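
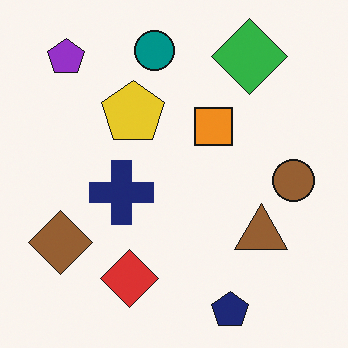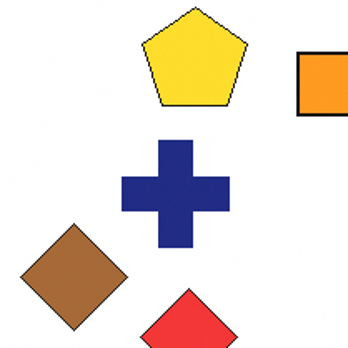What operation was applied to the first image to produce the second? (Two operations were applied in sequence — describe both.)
The transformation is: slightly brightened, then cropped to a noticeably smaller region and rescaled.

Every pixel — background and shapes alike — is uniformly brightened. The visible shapes are larger and the field of view is narrower; shapes near the original edges may be partly or wholly outside the frame — a crop-and-rescale.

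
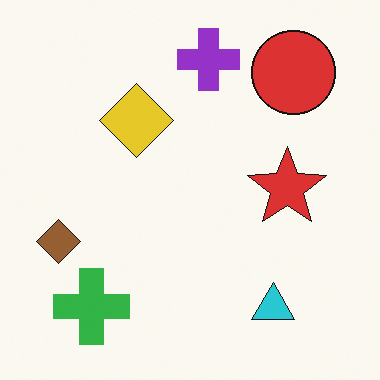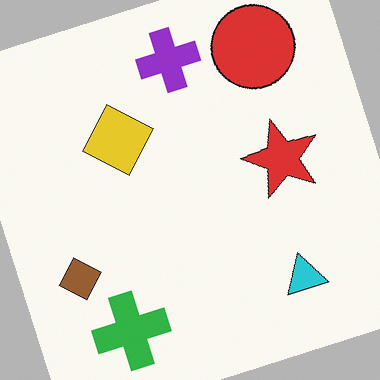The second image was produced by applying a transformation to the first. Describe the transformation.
It was rotated counter-clockwise by a clearly visible amount.

Every shape is tilted by the same angle and the image corners show triangular fill wedges — a whole-image rotation by a non-right angle.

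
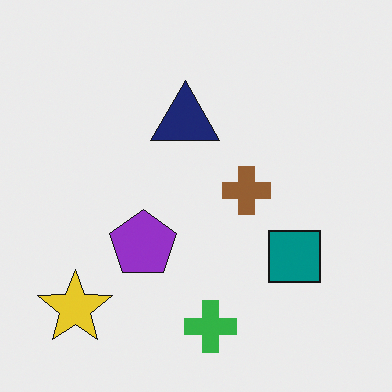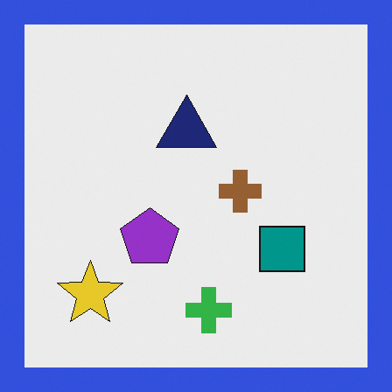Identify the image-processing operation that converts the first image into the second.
It was framed with a blue border.

A solid blue frame runs around the edge of the second image, with the content slightly shrunk inside it.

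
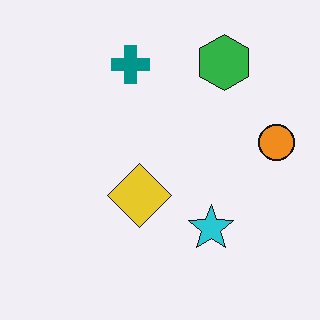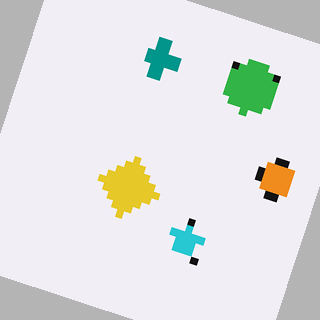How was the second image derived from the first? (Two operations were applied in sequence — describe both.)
Pixelated into visible square blocks, then rotated clockwise by a moderate amount.

Shapes are reduced to large square blocks; fine edges and outlines are lost — a downscale-then-upscale (mosaic) effect. Every shape is tilted by the same angle and the image corners show triangular fill wedges — a whole-image rotation by a non-right angle.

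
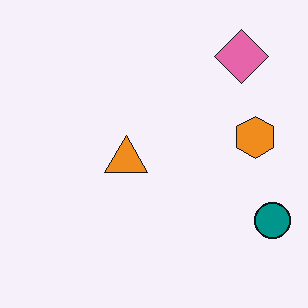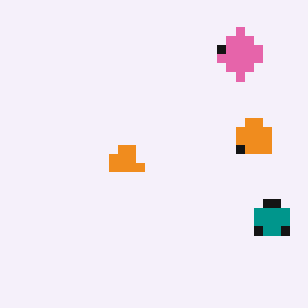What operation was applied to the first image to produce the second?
The image was coarsely pixelated.

Shapes are reduced to large square blocks; fine edges and outlines are lost — a downscale-then-upscale (mosaic) effect.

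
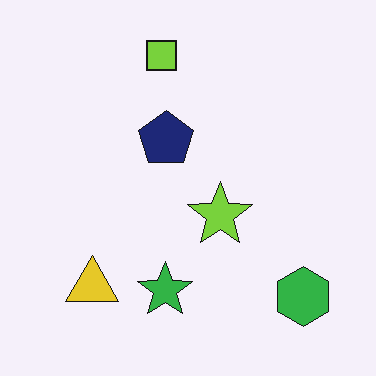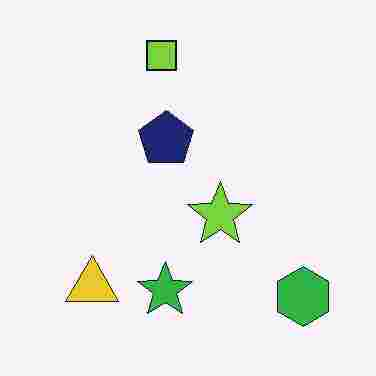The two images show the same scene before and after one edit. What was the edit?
The image was degraded with heavy JPEG compression.

Blocky 8×8 compression artifacts appear around shape edges and the flat background shows ringing — characteristic JPEG degradation.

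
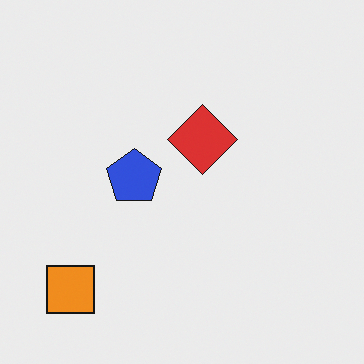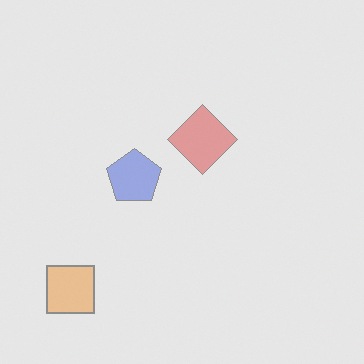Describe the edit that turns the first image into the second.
This is the original image given much lower contrast.

Tones are pushed toward mid-grey across the whole image — a global contrast change.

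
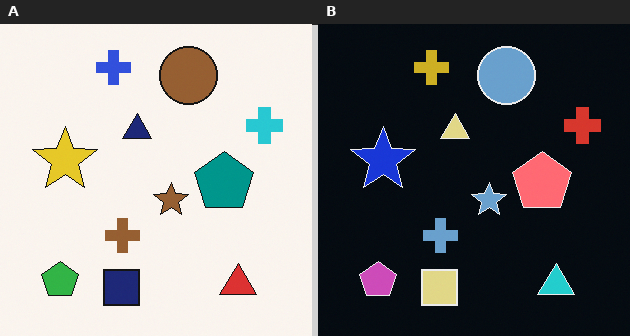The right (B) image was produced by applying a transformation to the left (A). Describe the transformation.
The image was color-inverted (negative).

The light background has become dark and every shape's color is its complement — a photographic negative.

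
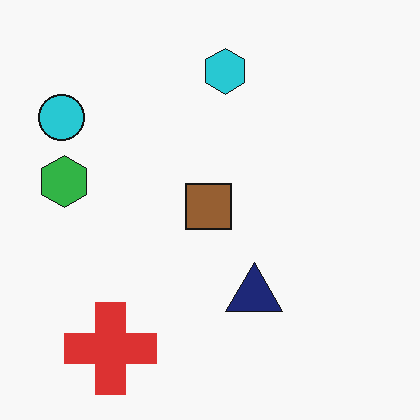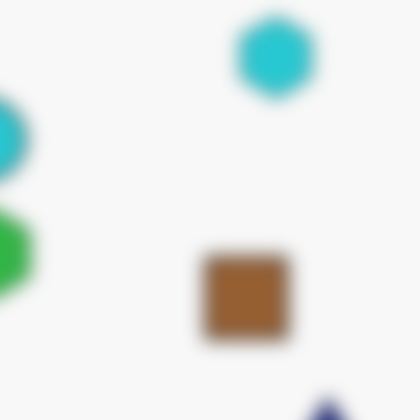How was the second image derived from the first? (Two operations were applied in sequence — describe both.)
The image was strongly gaussian-blurred, then cropped to a noticeably smaller region and rescaled.

Shape edges and outlines are uniformly softened across the whole image. The visible shapes are larger and the field of view is narrower; shapes near the original edges may be partly or wholly outside the frame — a crop-and-rescale.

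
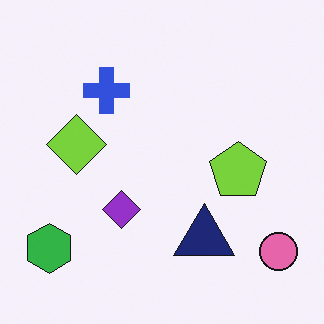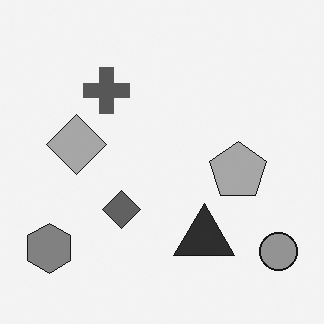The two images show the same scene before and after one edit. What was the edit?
This is the original image converted to grayscale.

All color is removed — every shape is now a shade of grey.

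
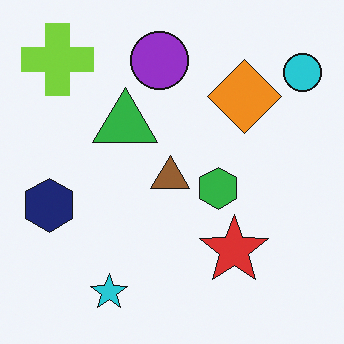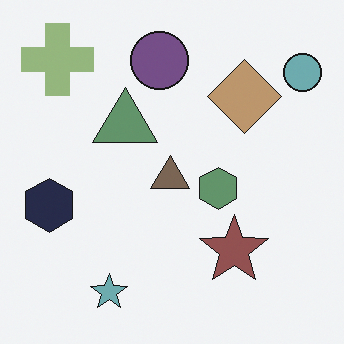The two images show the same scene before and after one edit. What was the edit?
The transformation is: heavily desaturated.

All colors are more muted and greyish — a global saturation change.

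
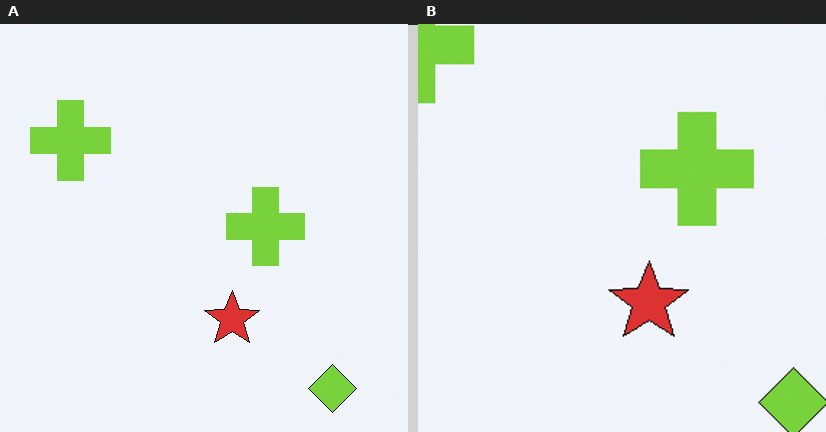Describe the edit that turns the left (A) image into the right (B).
The right (B) image is the left (A) cropped slightly and scaled back up.

The visible shapes are larger and the field of view is narrower; shapes near the original edges may be partly or wholly outside the frame — a crop-and-rescale.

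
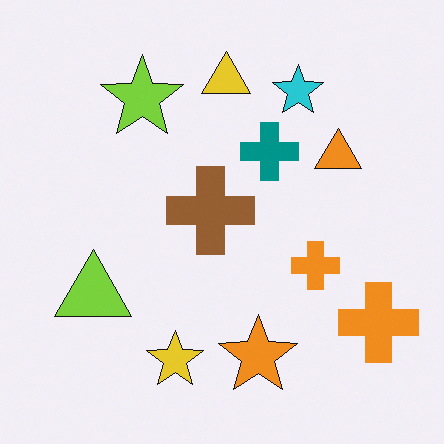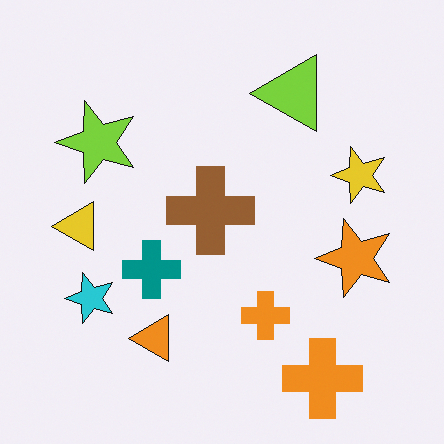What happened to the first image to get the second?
This is the original image transposed (reflected across the top-left ↔ bottom-right diagonal).

Shapes have swapped their row and column positions — what was in the top-right is now in the bottom-left — a diagonal reflection.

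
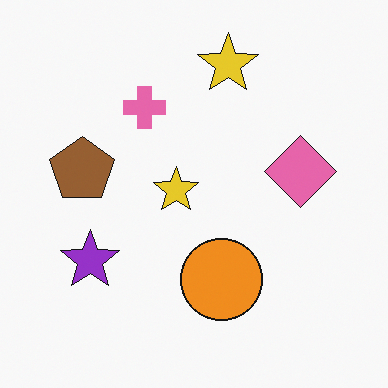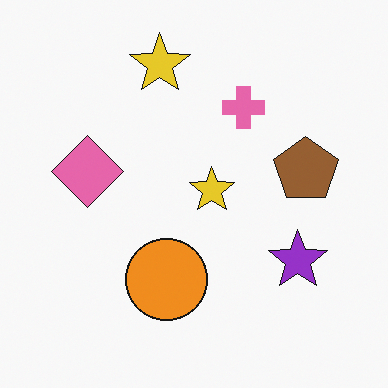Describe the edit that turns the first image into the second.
The image was flipped horizontally (left ↔ right).

The brown pentagon is in the left of the first image and the right of the second — shapes on opposite sides of the vertical midline have swapped in a mirror flip.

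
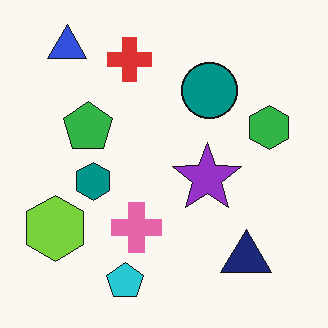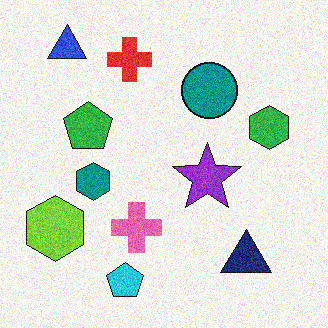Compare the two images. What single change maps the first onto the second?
The transformation is: degraded with visible gaussian noise.

Random speckle covers the whole image, including the flat background.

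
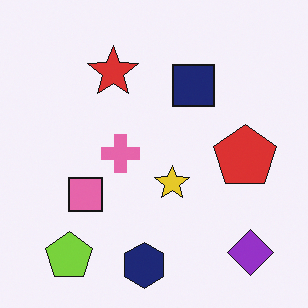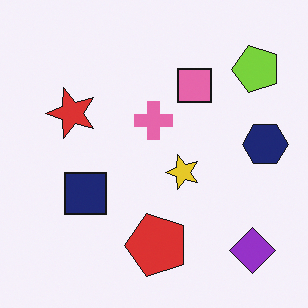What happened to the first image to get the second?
It was transposed (reflected across the top-left ↔ bottom-right diagonal).

Shapes have swapped their row and column positions — what was in the top-right is now in the bottom-left — a diagonal reflection.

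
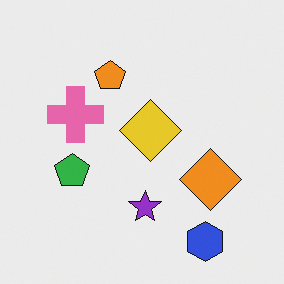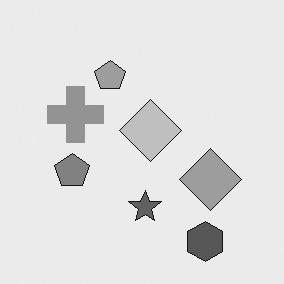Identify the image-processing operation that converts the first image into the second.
It was converted to grayscale.

All color is removed — every shape is now a shade of grey.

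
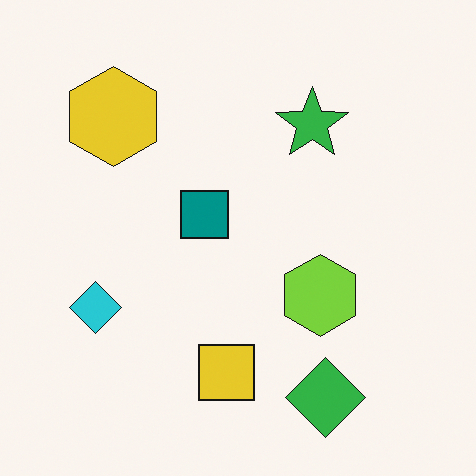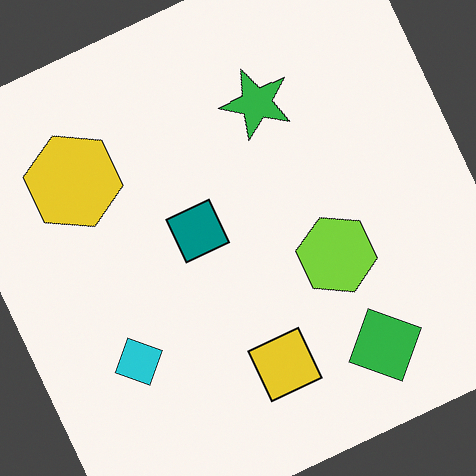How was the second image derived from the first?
The second image is the first rotated counter-clockwise by a clearly visible amount.

Every shape is tilted by the same angle and the image corners show triangular fill wedges — a whole-image rotation by a non-right angle.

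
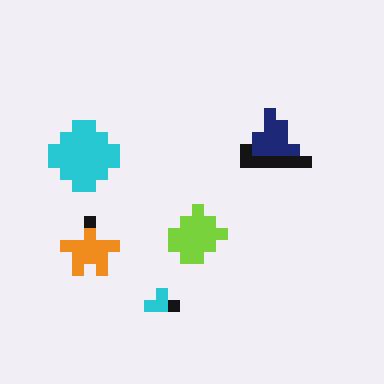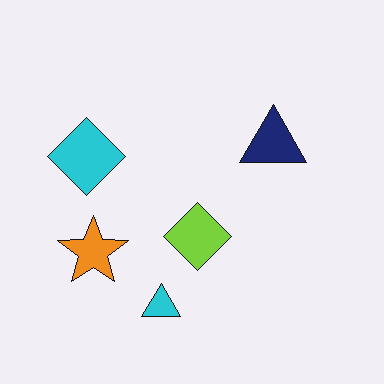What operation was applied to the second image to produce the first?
It was heavily pixelated into large blocks.

Shapes are reduced to large square blocks; fine edges and outlines are lost — a downscale-then-upscale (mosaic) effect.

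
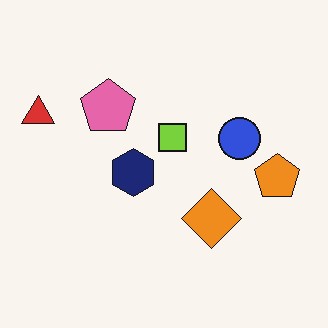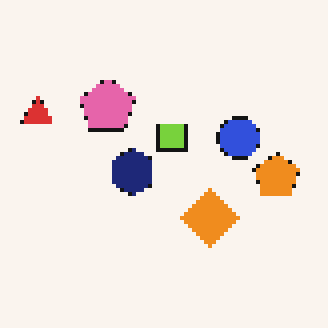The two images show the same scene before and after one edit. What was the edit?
It was mildly pixelated.

Shapes are reduced to large square blocks; fine edges and outlines are lost — a downscale-then-upscale (mosaic) effect.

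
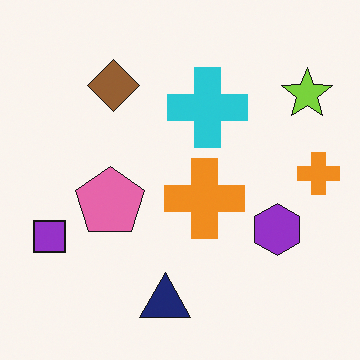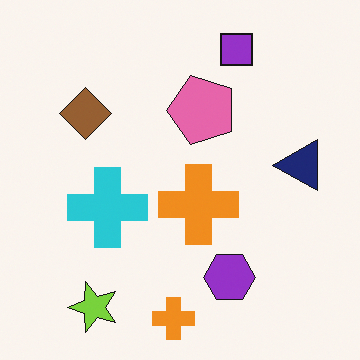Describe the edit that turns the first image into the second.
Transposed (reflected across the top-left ↔ bottom-right diagonal).

Shapes have swapped their row and column positions — what was in the top-right is now in the bottom-left — a diagonal reflection.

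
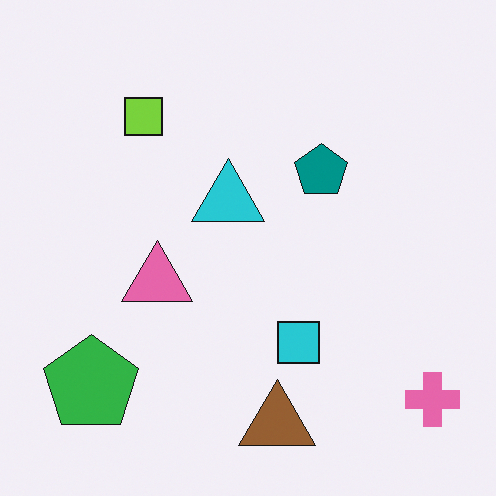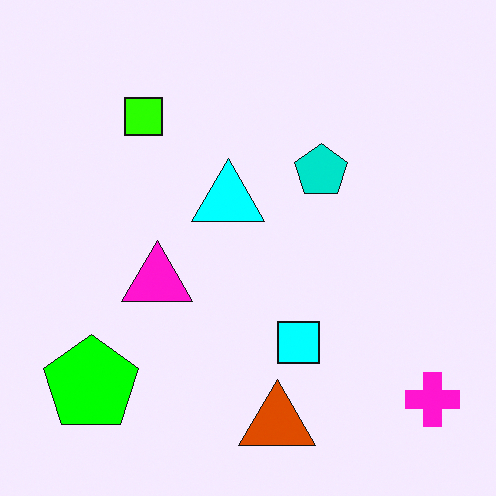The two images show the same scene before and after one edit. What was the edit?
The transformation is: made much more vivid (saturation change).

All colors are more vivid — a global saturation change.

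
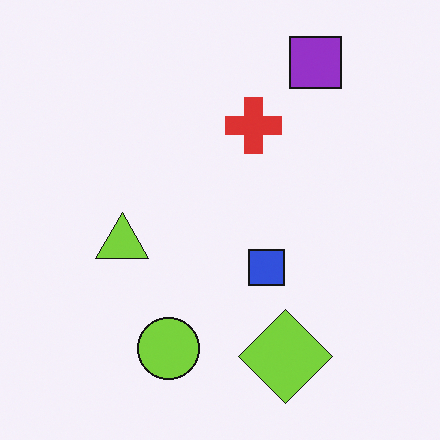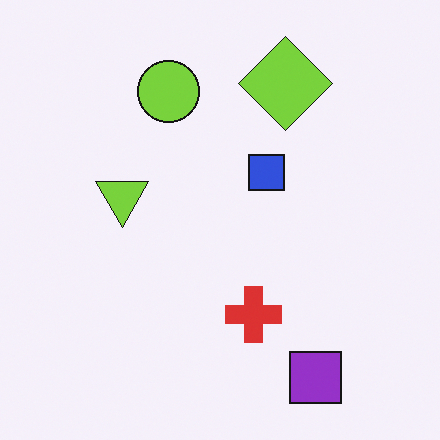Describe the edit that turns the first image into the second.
The second image is the first flipped vertically (top ↔ bottom).

The purple square is in the top-right of the first image and the bottom-right of the second — shapes on opposite sides of the horizontal midline have swapped in a mirror flip.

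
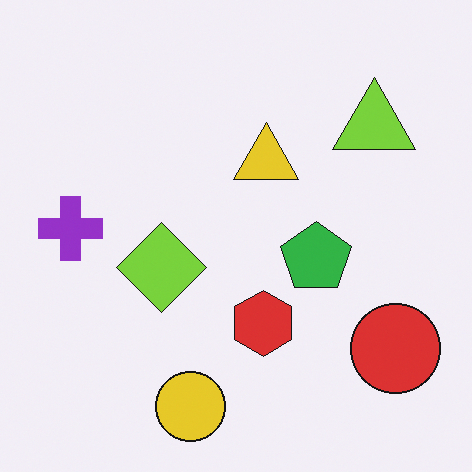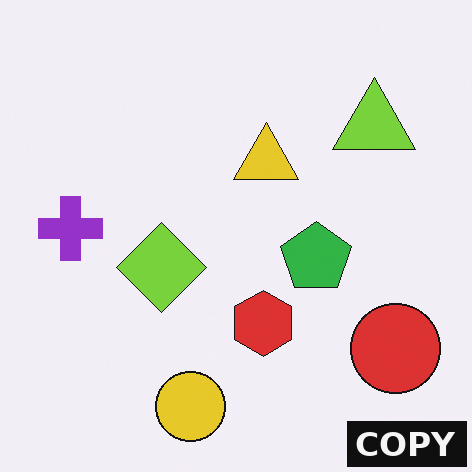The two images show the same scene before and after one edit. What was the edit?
The transformation is: watermarked with the text "COPY" in the lower-right corner.

A dark label reading "COPY" appears in the lower-right corner.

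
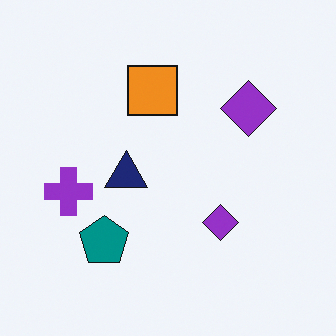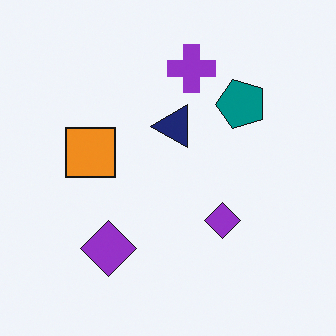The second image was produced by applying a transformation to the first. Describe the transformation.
Transposed (reflected across the top-left ↔ bottom-right diagonal).

Shapes have swapped their row and column positions — what was in the top-right is now in the bottom-left — a diagonal reflection.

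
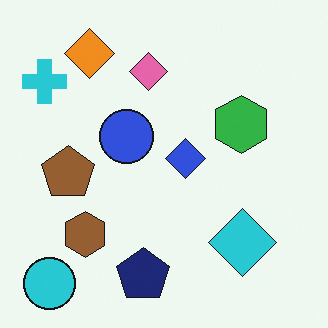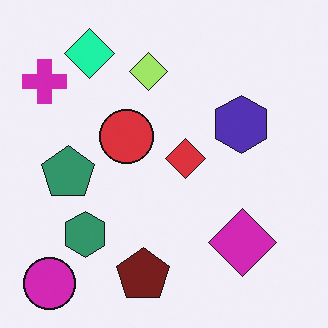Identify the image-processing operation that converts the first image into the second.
The second image is the first hue-shifted noticeably.

Every shape's color has rotated by the same amount around the hue wheel — a uniform hue shift.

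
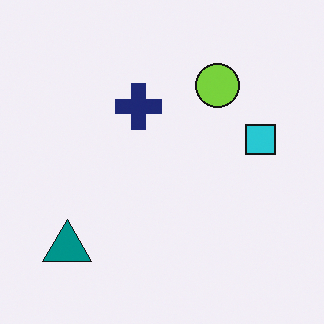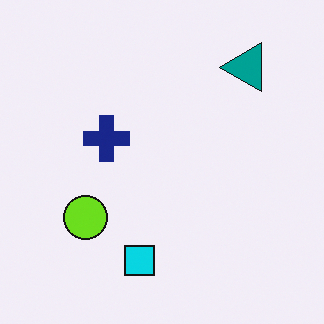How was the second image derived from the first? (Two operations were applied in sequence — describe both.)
The second image is the first transposed (reflected across the top-left ↔ bottom-right diagonal), then slightly oversaturated.

Shapes have swapped their row and column positions — what was in the top-right is now in the bottom-left — a diagonal reflection. All colors are more vivid — a global saturation change.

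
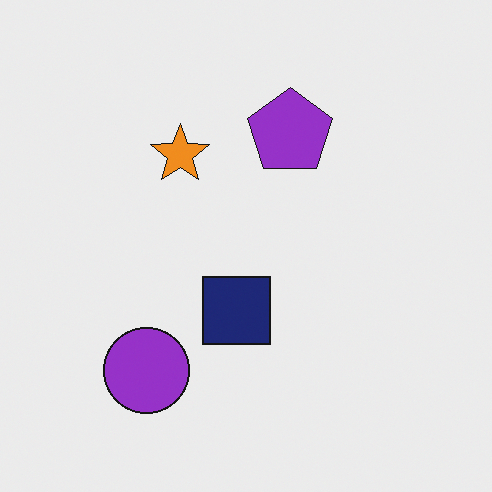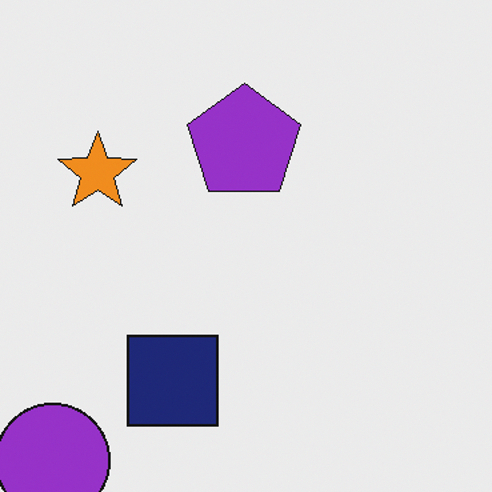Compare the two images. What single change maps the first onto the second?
The second image is the first cropped slightly and scaled back up.

The visible shapes are larger and the field of view is narrower; shapes near the original edges may be partly or wholly outside the frame — a crop-and-rescale.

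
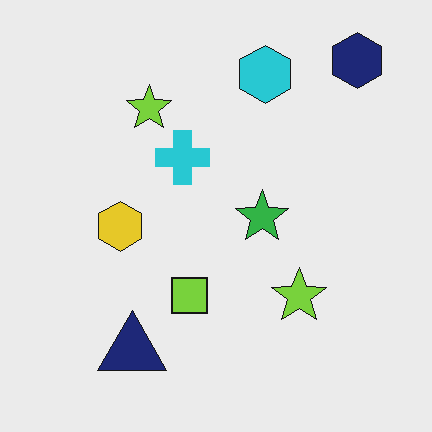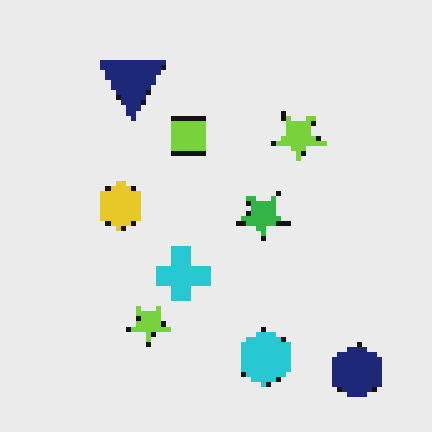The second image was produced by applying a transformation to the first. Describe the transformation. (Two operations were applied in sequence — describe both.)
Lightly pixelated (a mild mosaic effect), then flipped vertically (top ↔ bottom).

Shapes are reduced to large square blocks; fine edges and outlines are lost — a downscale-then-upscale (mosaic) effect. The navy hexagon is in the top-right of the first image and the bottom-right of the second — shapes on opposite sides of the horizontal midline have swapped in a mirror flip.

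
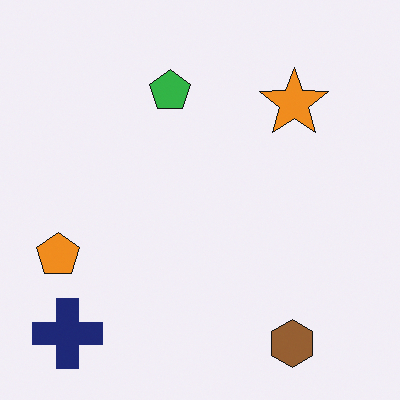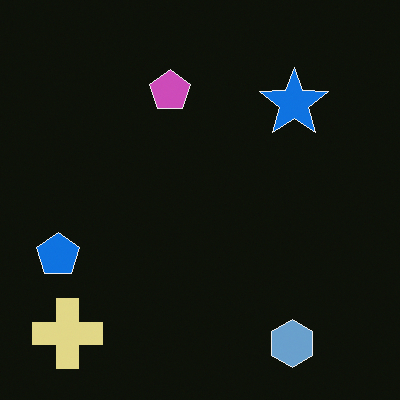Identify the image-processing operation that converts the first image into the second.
The transformation is: color-inverted (negative).

The light background has become dark and every shape's color is its complement — a photographic negative.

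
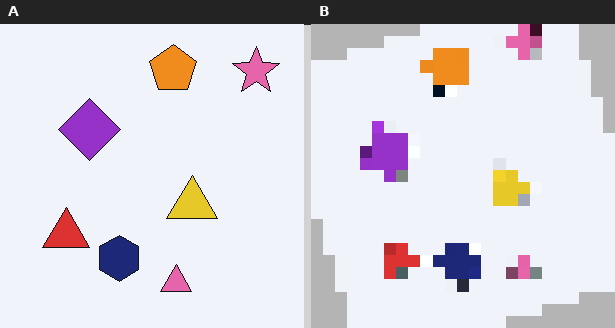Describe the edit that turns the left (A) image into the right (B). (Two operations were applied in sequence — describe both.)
It was rotated counter-clockwise by a moderate amount, then coarsely pixelated.

Every shape is tilted by the same angle and the image corners show triangular fill wedges — a whole-image rotation by a non-right angle. Shapes are reduced to large square blocks; fine edges and outlines are lost — a downscale-then-upscale (mosaic) effect.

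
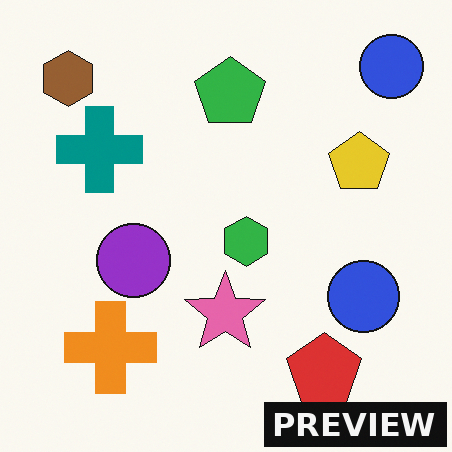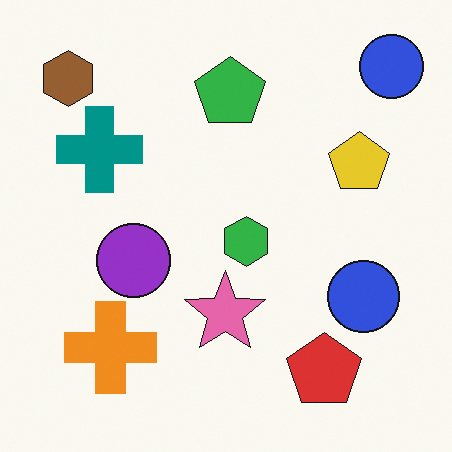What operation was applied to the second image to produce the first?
The first image is the second watermarked with the text "PREVIEW" in the lower-right corner.

A dark label reading "PREVIEW" appears in the lower-right corner.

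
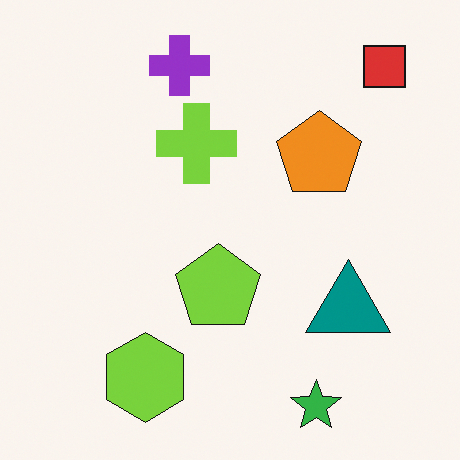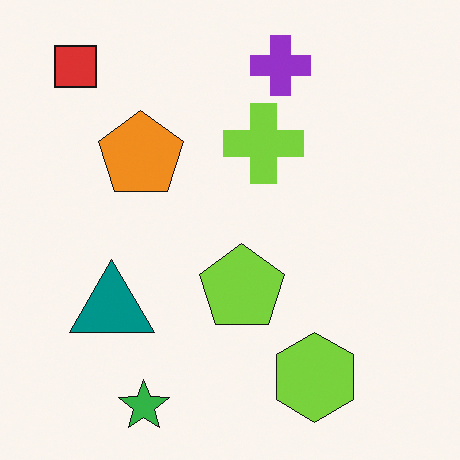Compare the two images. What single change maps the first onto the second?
The transformation is: flipped horizontally (left ↔ right).

The red square is in the top-right of the first image and the top-left of the second — shapes on opposite sides of the vertical midline have swapped in a mirror flip.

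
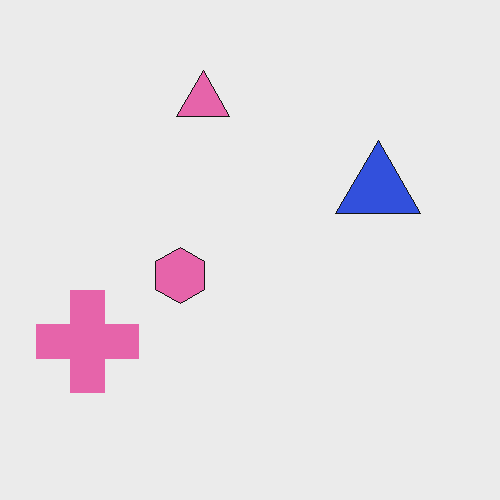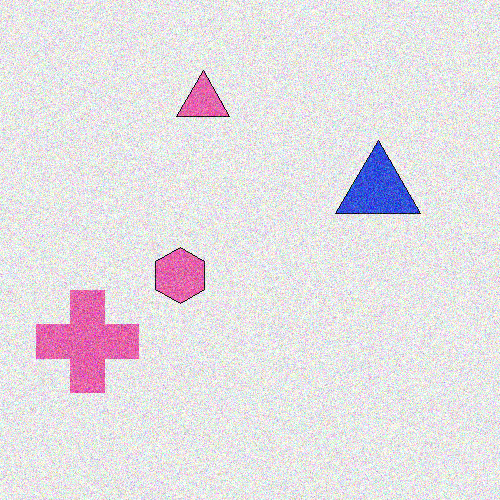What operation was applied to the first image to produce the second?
The transformation is: degraded with moderate additive noise.

Random speckle covers the whole image, including the flat background.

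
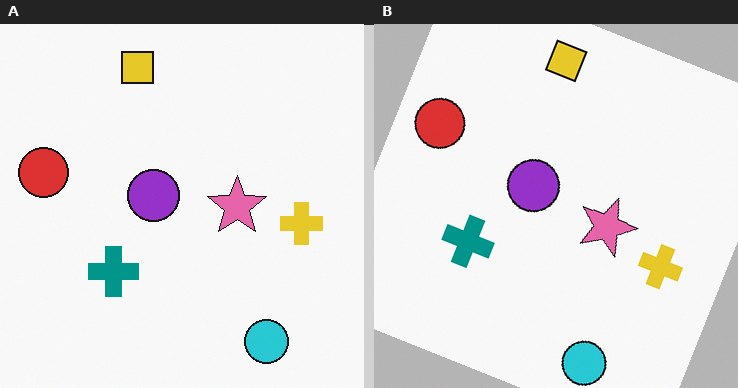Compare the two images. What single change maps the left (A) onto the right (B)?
The image was rotated clockwise by a moderate amount.

Every shape is tilted by the same angle and the image corners show triangular fill wedges — a whole-image rotation by a non-right angle.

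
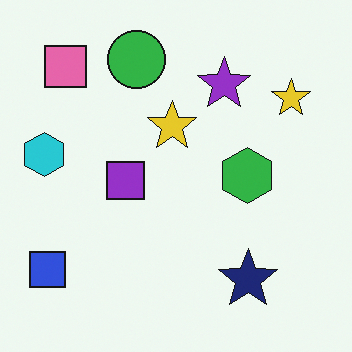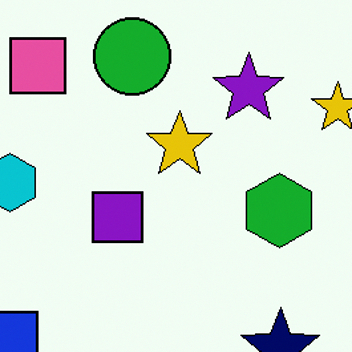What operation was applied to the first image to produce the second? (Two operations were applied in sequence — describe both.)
It was cropped to a modestly smaller region and rescaled, then given slightly increased contrast.

The visible shapes are larger and the field of view is narrower; shapes near the original edges may be partly or wholly outside the frame — a crop-and-rescale. Tones are pushed away from mid-grey across the whole image — a global contrast change.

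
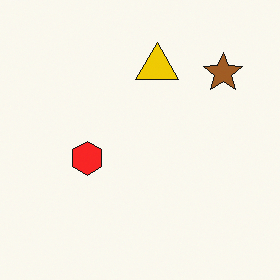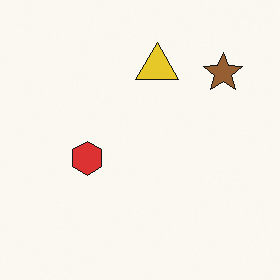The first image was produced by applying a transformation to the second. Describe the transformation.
This is the original image slightly oversaturated.

All colors are more vivid — a global saturation change.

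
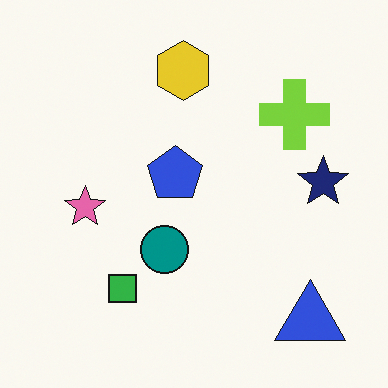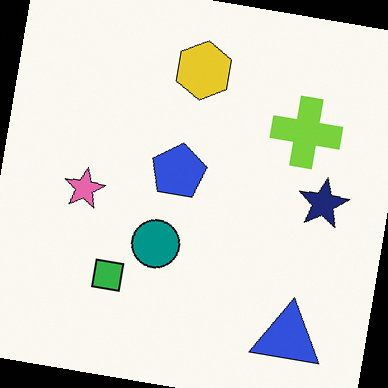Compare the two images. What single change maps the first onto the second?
This is the original image rotated clockwise by a small amount.

Every shape is tilted by the same angle and the image corners show triangular fill wedges — a whole-image rotation by a non-right angle.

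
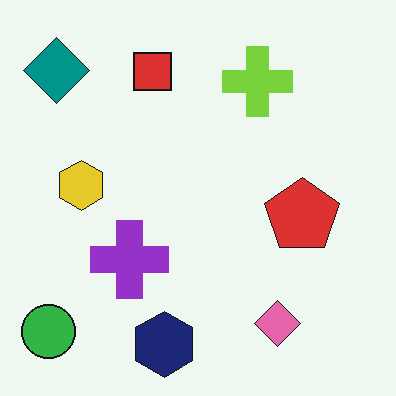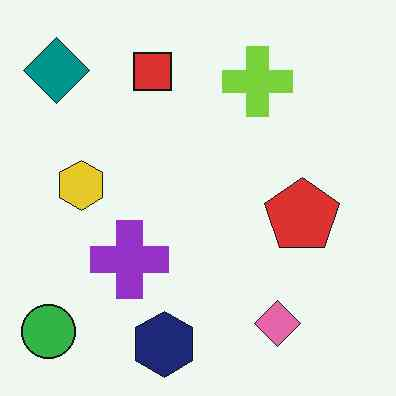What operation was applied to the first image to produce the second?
The image was JPEG-compressed with visible artifacts.

Blocky 8×8 compression artifacts appear around shape edges and the flat background shows ringing — characteristic JPEG degradation.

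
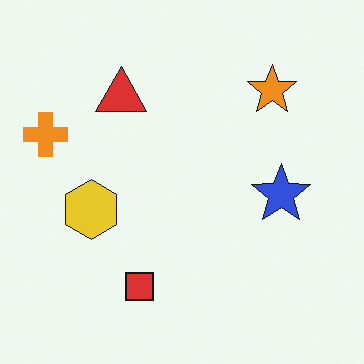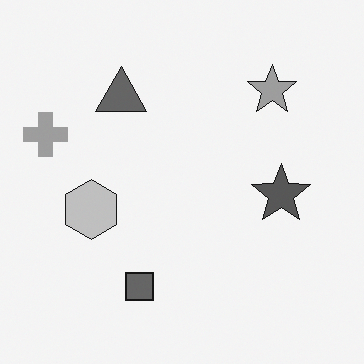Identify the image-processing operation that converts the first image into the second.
The second image is the first converted to grayscale.

All color is removed — every shape is now a shade of grey.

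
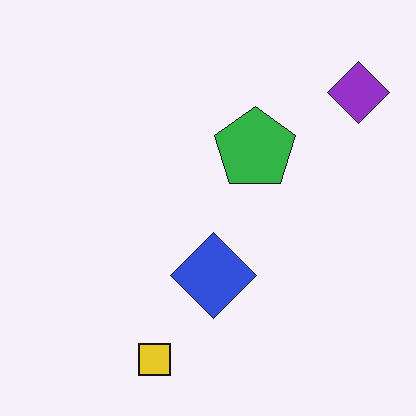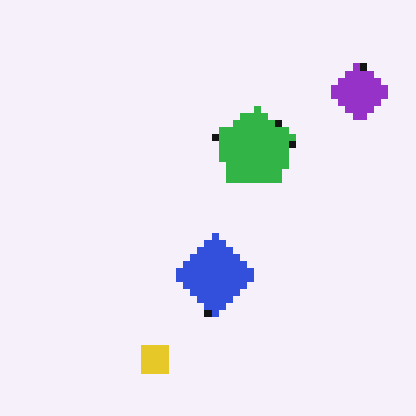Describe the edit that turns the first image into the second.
This is the original image moderately pixelated.

Shapes are reduced to large square blocks; fine edges and outlines are lost — a downscale-then-upscale (mosaic) effect.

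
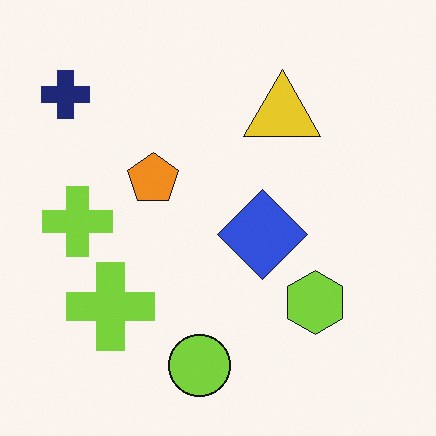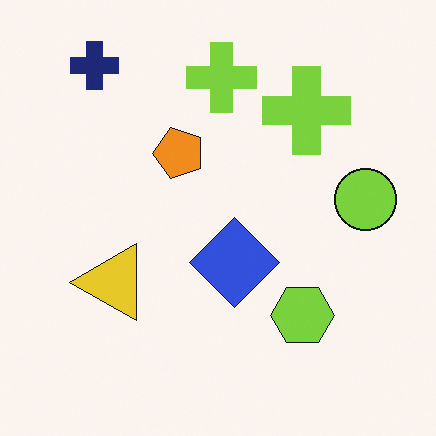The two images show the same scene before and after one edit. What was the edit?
This is the original image transposed (reflected across the top-left ↔ bottom-right diagonal).

Shapes have swapped their row and column positions — what was in the top-right is now in the bottom-left — a diagonal reflection.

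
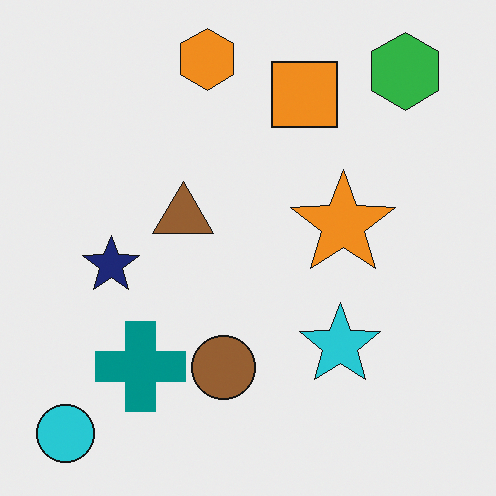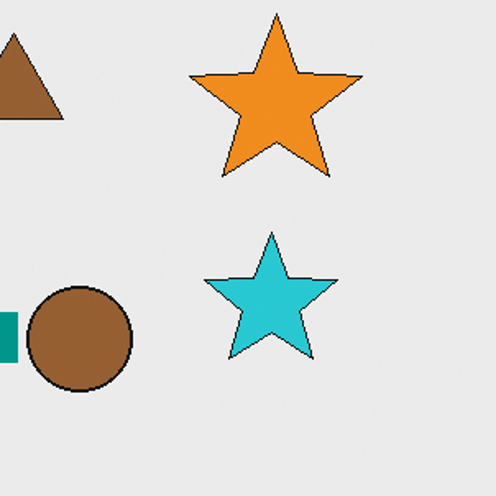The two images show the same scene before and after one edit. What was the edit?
It was cropped to a noticeably smaller region and rescaled.

The visible shapes are larger and the field of view is narrower; shapes near the original edges may be partly or wholly outside the frame — a crop-and-rescale.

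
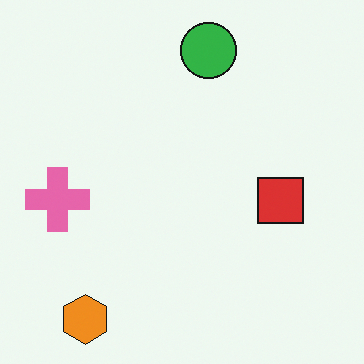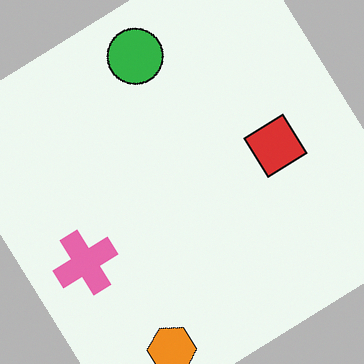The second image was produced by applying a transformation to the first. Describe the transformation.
This is the original image rotated counter-clockwise by a large amount — several tens of degrees.

Every shape is tilted by the same angle and the image corners show triangular fill wedges — a whole-image rotation by a non-right angle.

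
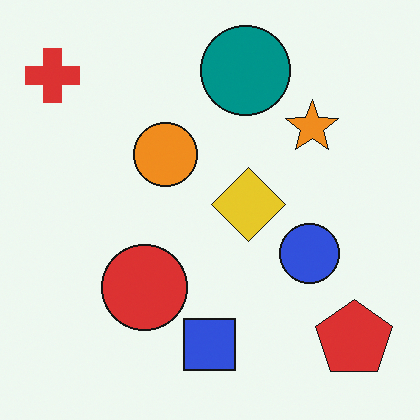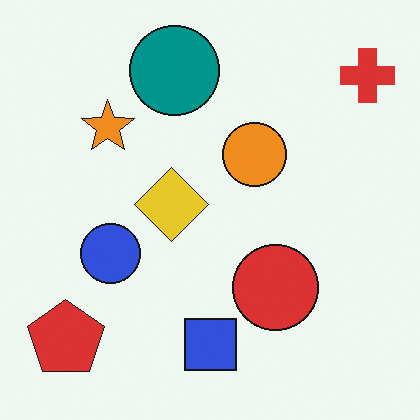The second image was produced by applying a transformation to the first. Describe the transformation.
The second image is the first flipped horizontally (left ↔ right).

The red cross is in the top-left of the first image and the top-right of the second — shapes on opposite sides of the vertical midline have swapped in a mirror flip.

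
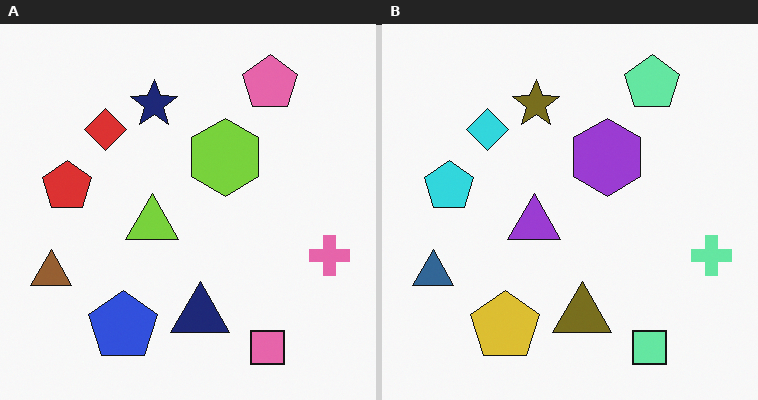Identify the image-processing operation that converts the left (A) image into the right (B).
It was hue-shifted through roughly half the color wheel.

Every shape's color has rotated by the same amount around the hue wheel — a uniform hue shift.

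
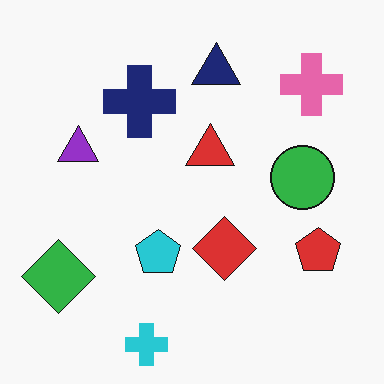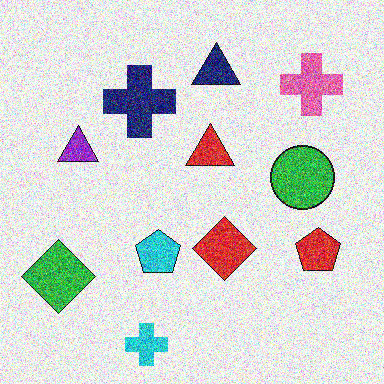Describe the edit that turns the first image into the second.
The image was degraded with strong gaussian noise.

Random speckle covers the whole image, including the flat background.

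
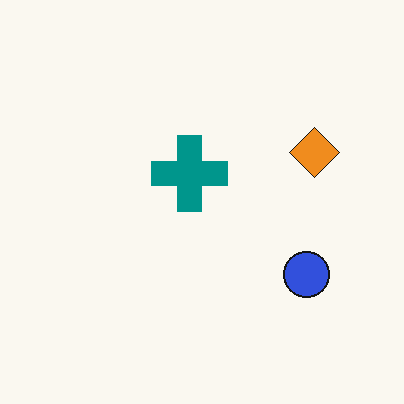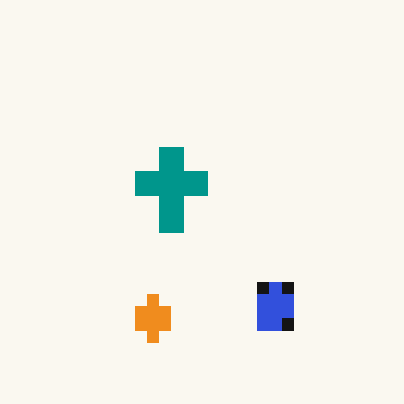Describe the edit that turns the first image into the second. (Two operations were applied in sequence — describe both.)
Coarsely pixelated, then transposed (reflected across the top-left ↔ bottom-right diagonal).

Shapes are reduced to large square blocks; fine edges and outlines are lost — a downscale-then-upscale (mosaic) effect. Shapes have swapped their row and column positions — what was in the top-right is now in the bottom-left — a diagonal reflection.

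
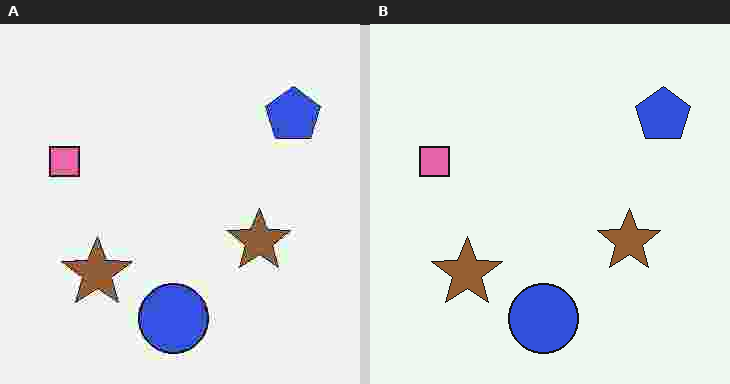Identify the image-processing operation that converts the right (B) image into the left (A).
This is the original image degraded with heavy JPEG compression.

Blocky 8×8 compression artifacts appear around shape edges and the flat background shows ringing — characteristic JPEG degradation.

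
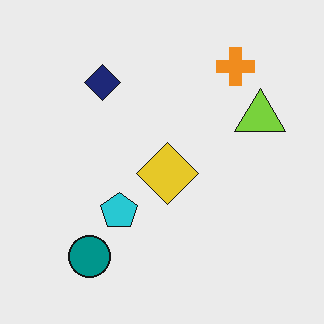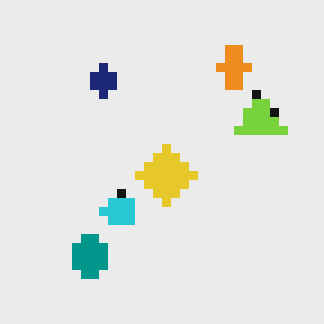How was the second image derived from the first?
Heavily pixelated into large blocks.

Shapes are reduced to large square blocks; fine edges and outlines are lost — a downscale-then-upscale (mosaic) effect.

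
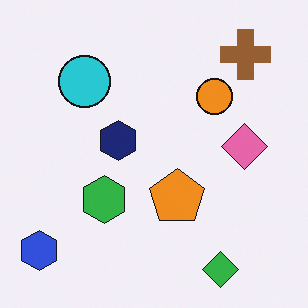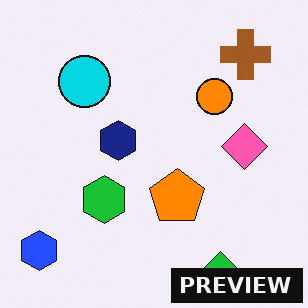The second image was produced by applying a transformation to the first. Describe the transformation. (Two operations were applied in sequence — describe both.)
Slightly oversaturated, then watermarked with the text "PREVIEW" in the lower-right corner.

All colors are more vivid — a global saturation change. A dark label reading "PREVIEW" appears in the lower-right corner.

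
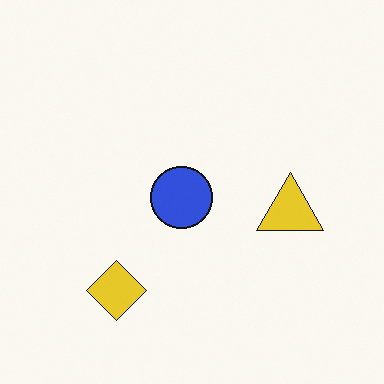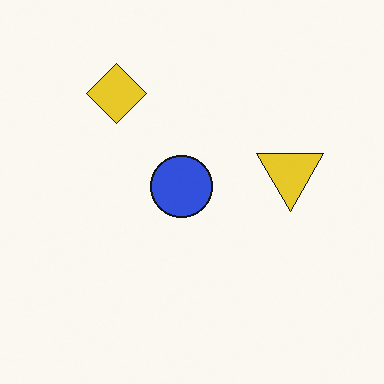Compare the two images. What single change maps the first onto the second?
This is the original image flipped vertically (top ↔ bottom).

The yellow diamond is in the bottom-left of the first image and the top-left of the second — shapes on opposite sides of the horizontal midline have swapped in a mirror flip.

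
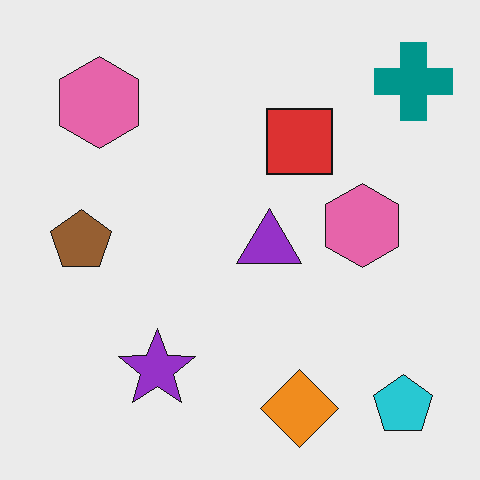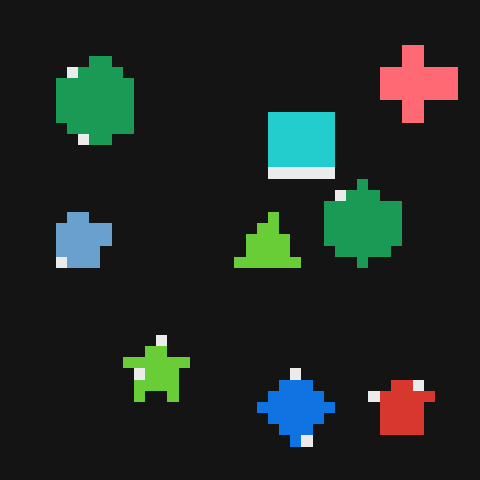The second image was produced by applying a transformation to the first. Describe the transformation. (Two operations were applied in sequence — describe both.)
It was coarsely pixelated, then color-inverted (negative).

Shapes are reduced to large square blocks; fine edges and outlines are lost — a downscale-then-upscale (mosaic) effect. The light background has become dark and every shape's color is its complement — a photographic negative.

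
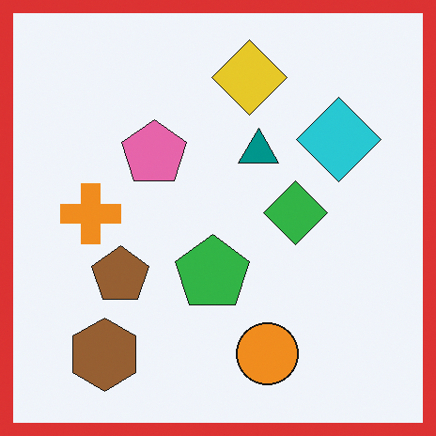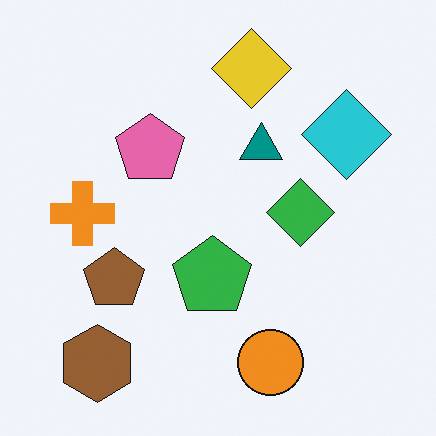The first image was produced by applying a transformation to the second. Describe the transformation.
Framed with a red border.

A solid red frame runs around the edge of the first image, with the content slightly shrunk inside it.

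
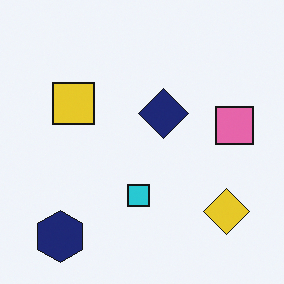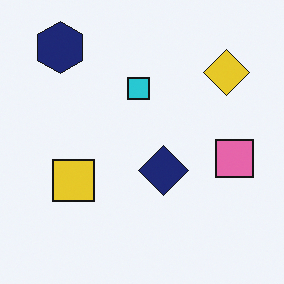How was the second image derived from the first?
The image was flipped vertically (top ↔ bottom).

The navy hexagon is in the bottom-left of the first image and the top-left of the second — shapes on opposite sides of the horizontal midline have swapped in a mirror flip.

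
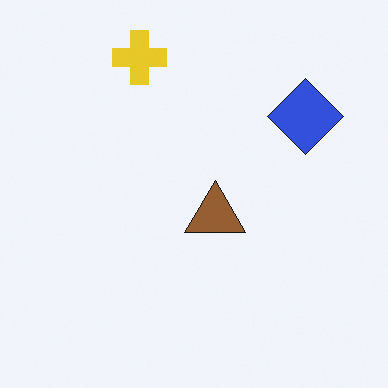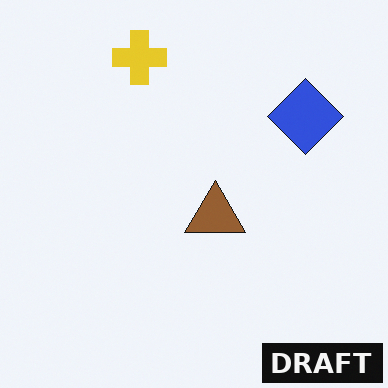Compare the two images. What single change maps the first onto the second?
It was watermarked with the text "DRAFT" in the lower-right corner.

A dark label reading "DRAFT" appears in the lower-right corner.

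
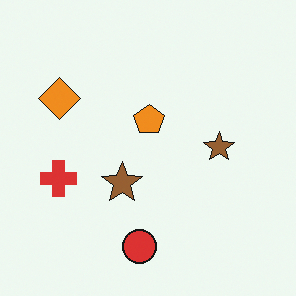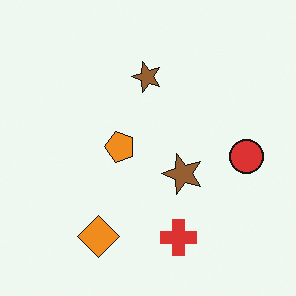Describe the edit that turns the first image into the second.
The transformation is: rotated 90° counter-clockwise.

The orange diamond sits in the top-left of the first image and the bottom-left of the second — consistent with a whole-image 90° counter-clockwise rotation.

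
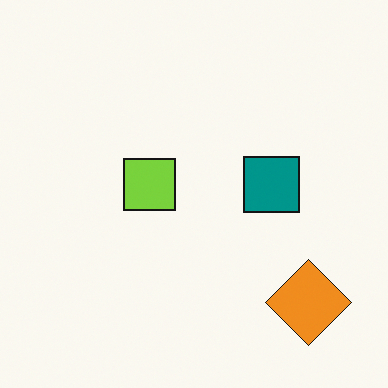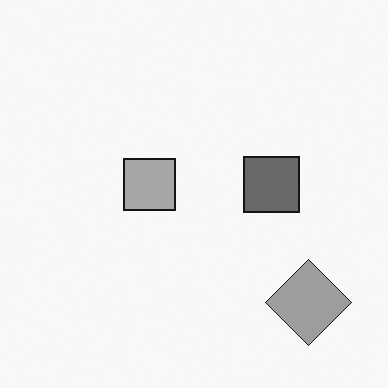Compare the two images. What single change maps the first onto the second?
The second image is the first converted to grayscale.

All color is removed — every shape is now a shade of grey.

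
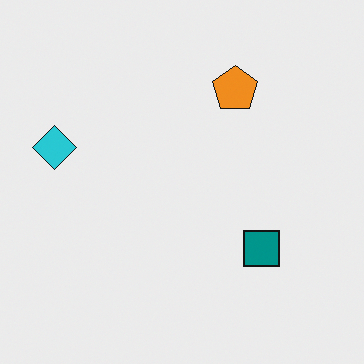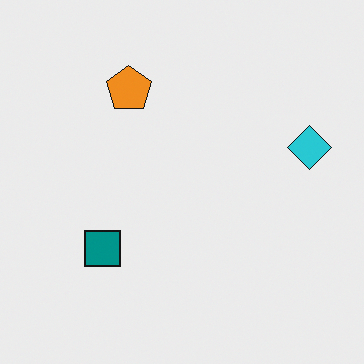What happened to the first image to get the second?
It was flipped horizontally (left ↔ right).

The cyan diamond is in the left of the first image and the right of the second — shapes on opposite sides of the vertical midline have swapped in a mirror flip.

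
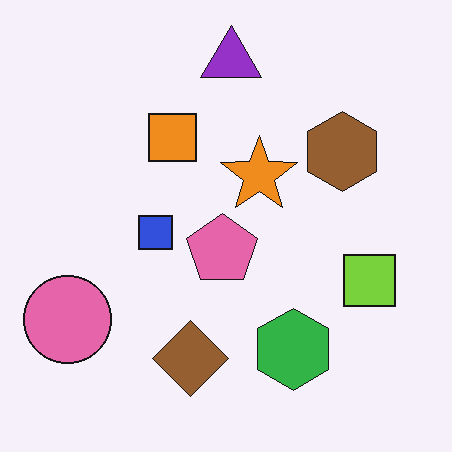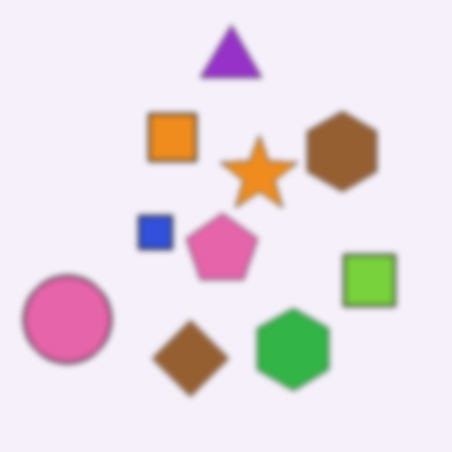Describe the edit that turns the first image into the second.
The second image is the first moderately blurred.

Shape edges and outlines are uniformly softened across the whole image.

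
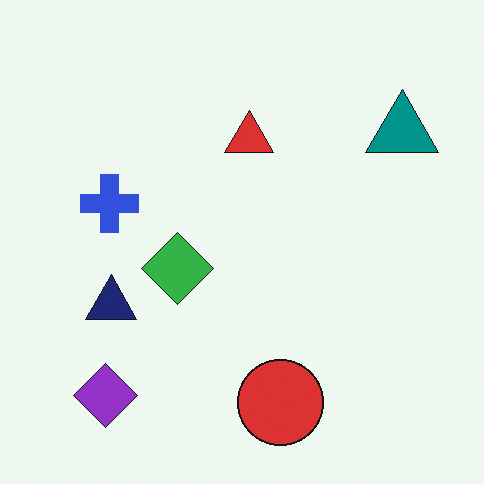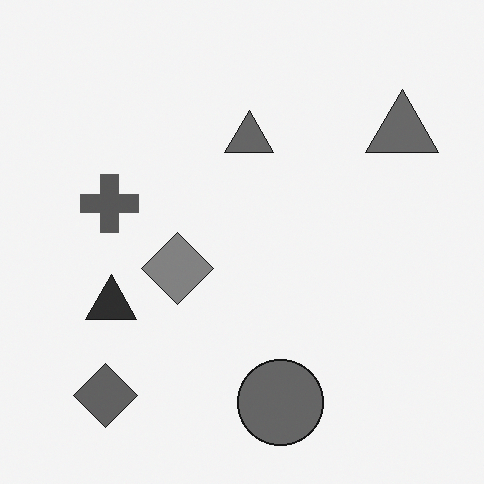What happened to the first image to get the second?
The image was converted to grayscale.

All color is removed — every shape is now a shade of grey.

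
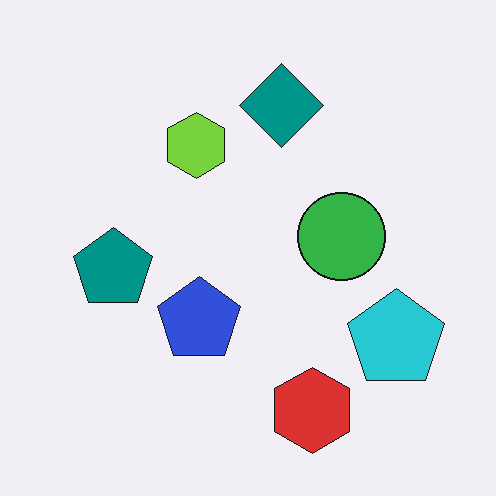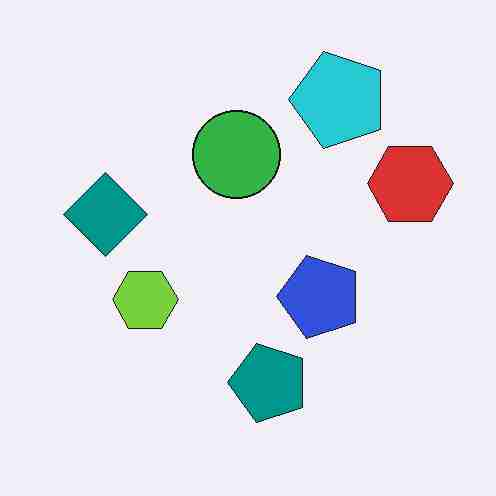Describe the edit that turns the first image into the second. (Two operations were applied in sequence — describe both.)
The transformation is: rotated 90° counter-clockwise, then degraded with heavy JPEG compression.

The red hexagon sits in the bottom of the first image and the right of the second — consistent with a whole-image 90° counter-clockwise rotation. Blocky 8×8 compression artifacts appear around shape edges and the flat background shows ringing — characteristic JPEG degradation.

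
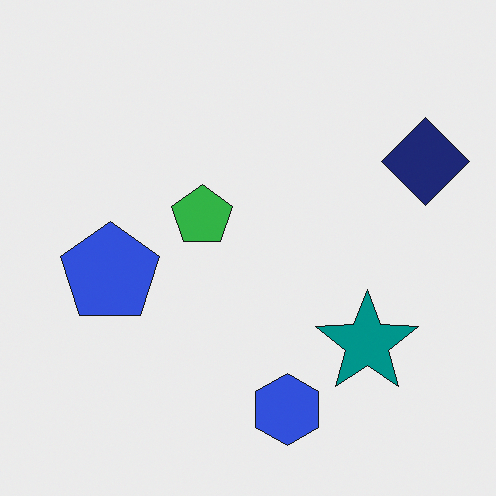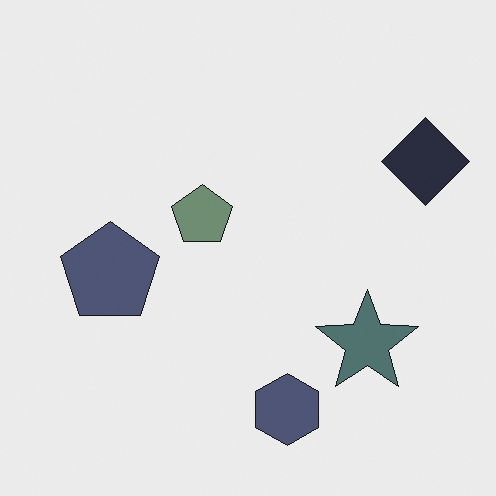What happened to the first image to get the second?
This is the original image heavily desaturated.

All colors are more muted and greyish — a global saturation change.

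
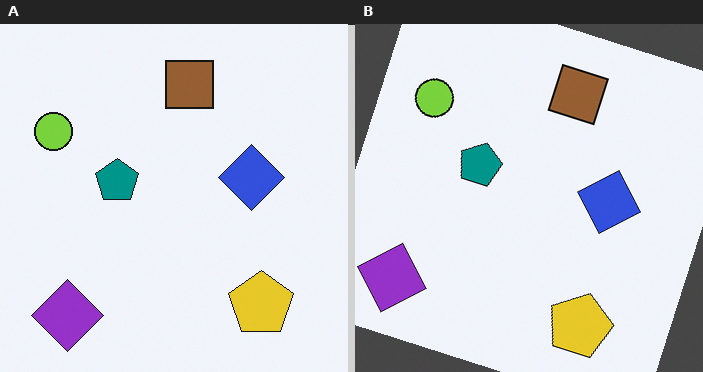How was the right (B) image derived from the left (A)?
This is the original image rotated clockwise by a moderate amount.

Every shape is tilted by the same angle and the image corners show triangular fill wedges — a whole-image rotation by a non-right angle.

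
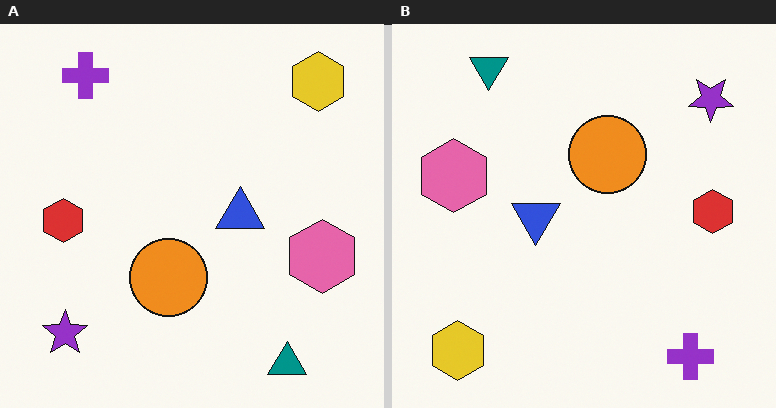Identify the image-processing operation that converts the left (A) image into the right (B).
The transformation is: rotated 180°.

The yellow hexagon sits in the top-right of the left (A) image and the bottom-left of the right (B) — consistent with a whole-image 180° rotation.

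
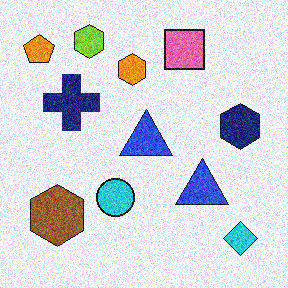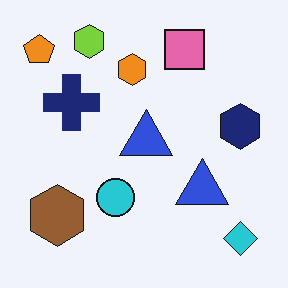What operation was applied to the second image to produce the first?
The first image is the second degraded with a thick layer of grain.

Random speckle covers the whole image, including the flat background.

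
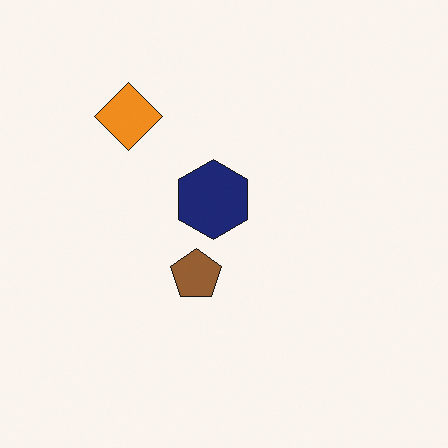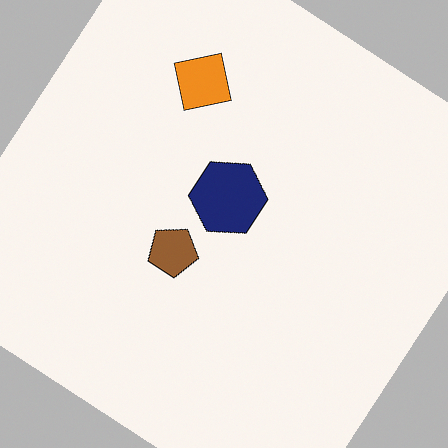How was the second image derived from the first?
Rotated clockwise by a large amount — several tens of degrees.

Every shape is tilted by the same angle and the image corners show triangular fill wedges — a whole-image rotation by a non-right angle.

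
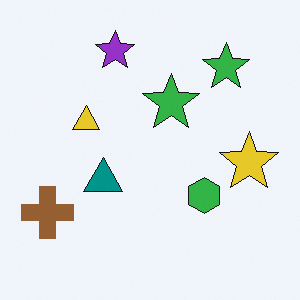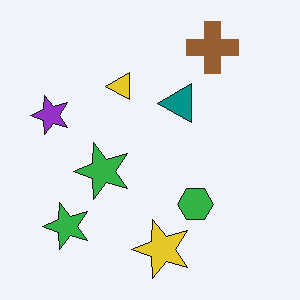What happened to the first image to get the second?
It was transposed (reflected across the top-left ↔ bottom-right diagonal).

Shapes have swapped their row and column positions — what was in the top-right is now in the bottom-left — a diagonal reflection.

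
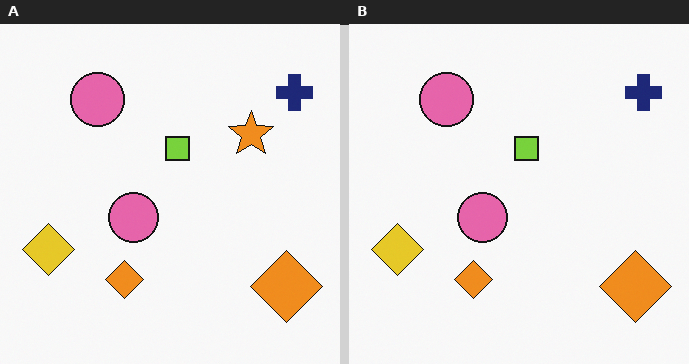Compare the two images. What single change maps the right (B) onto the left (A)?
This is the original image overlaid with an additional orange star.

An orange star appears in the left (A) image that is absent from the right (B).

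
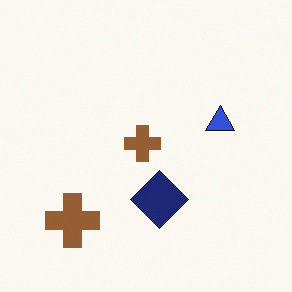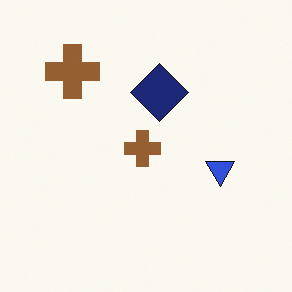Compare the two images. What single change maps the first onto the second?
The second image is the first flipped vertically (top ↔ bottom).

The navy diamond is in the bottom of the first image and the top of the second — shapes on opposite sides of the horizontal midline have swapped in a mirror flip.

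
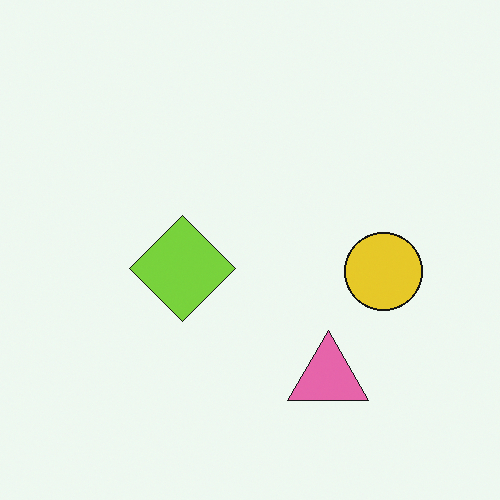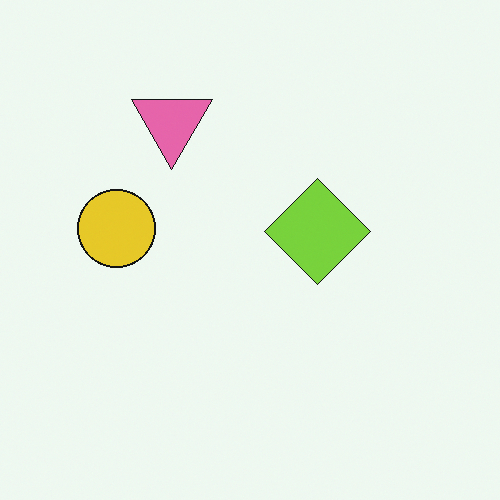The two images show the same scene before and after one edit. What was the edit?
The transformation is: rotated 180°.

The pink triangle sits in the bottom of the first image and the top of the second — consistent with a whole-image 180° rotation.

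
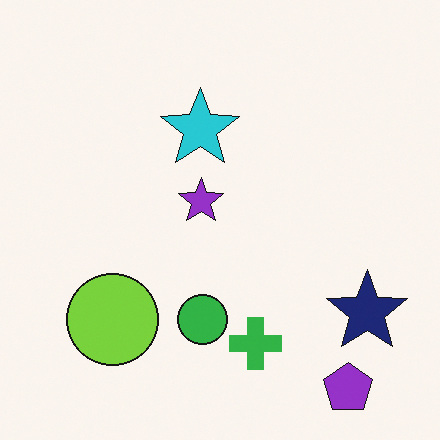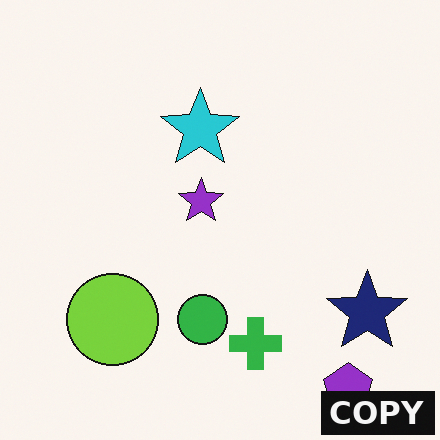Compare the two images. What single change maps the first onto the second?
This is the original image watermarked with the text "COPY" in the lower-right corner.

A dark label reading "COPY" appears in the lower-right corner.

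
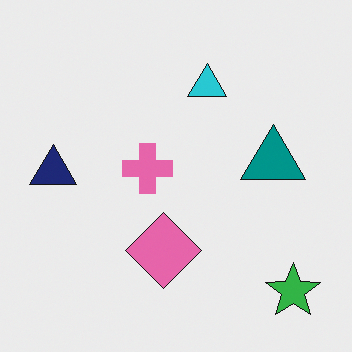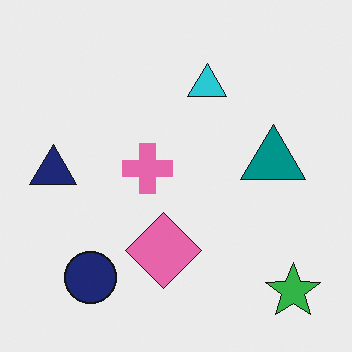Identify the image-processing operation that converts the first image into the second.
The transformation is: overlaid with an additional navy circle.

A navy circle appears in the second image that is absent from the first.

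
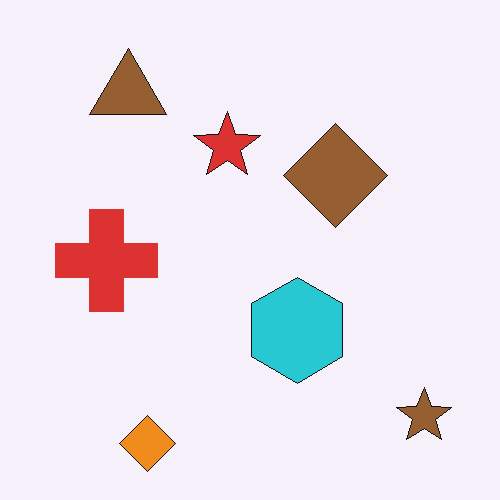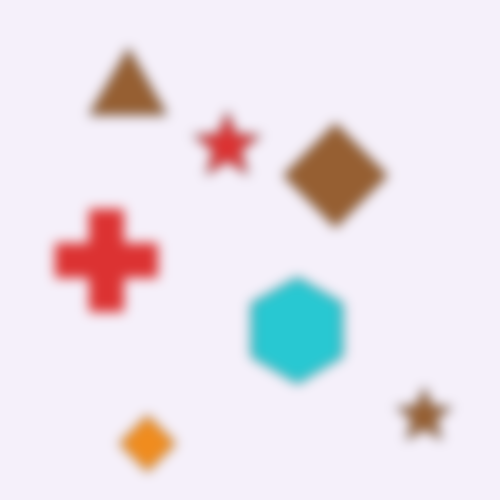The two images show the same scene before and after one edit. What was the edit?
It was strongly gaussian-blurred.

Shape edges and outlines are uniformly softened across the whole image.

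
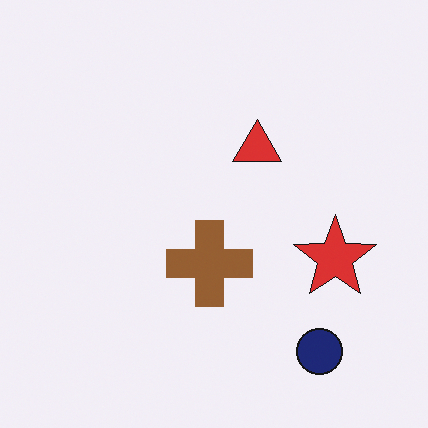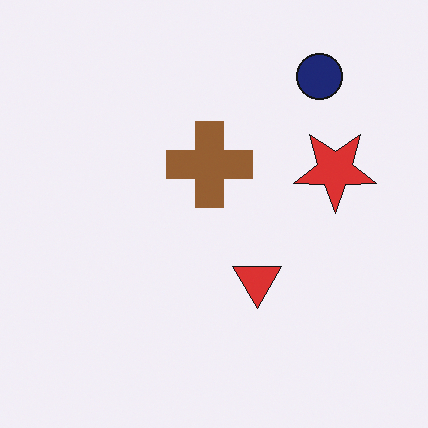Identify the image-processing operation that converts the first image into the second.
Flipped vertically (top ↔ bottom).

The navy circle is in the bottom-right of the first image and the top-right of the second — shapes on opposite sides of the horizontal midline have swapped in a mirror flip.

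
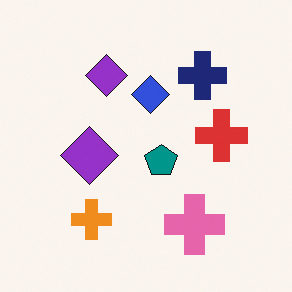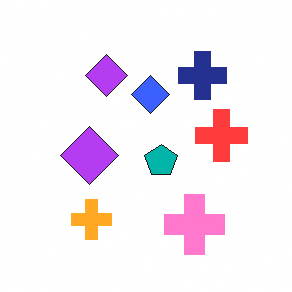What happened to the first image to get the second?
It was slightly brightened.

Every pixel — background and shapes alike — is uniformly brightened.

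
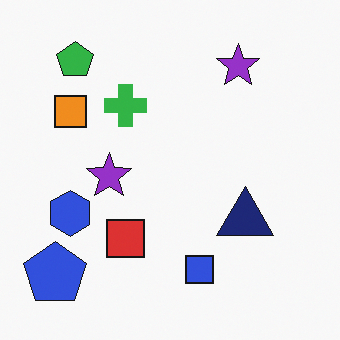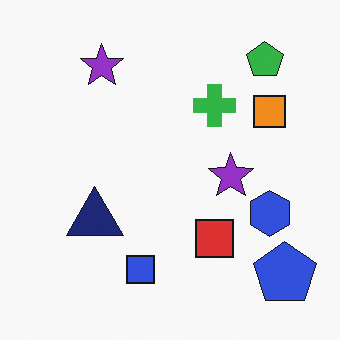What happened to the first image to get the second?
It was flipped horizontally (left ↔ right).

The blue pentagon is in the bottom-left of the first image and the bottom-right of the second — shapes on opposite sides of the vertical midline have swapped in a mirror flip.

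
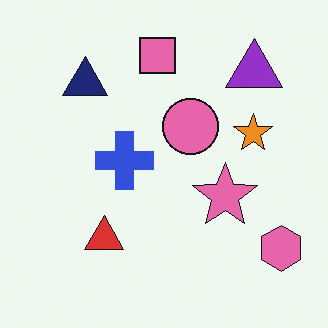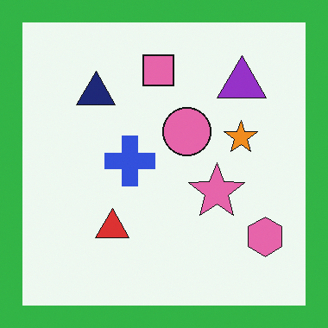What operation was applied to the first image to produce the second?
The second image is the first framed with a green border.

A solid green frame runs around the edge of the second image, with the content slightly shrunk inside it.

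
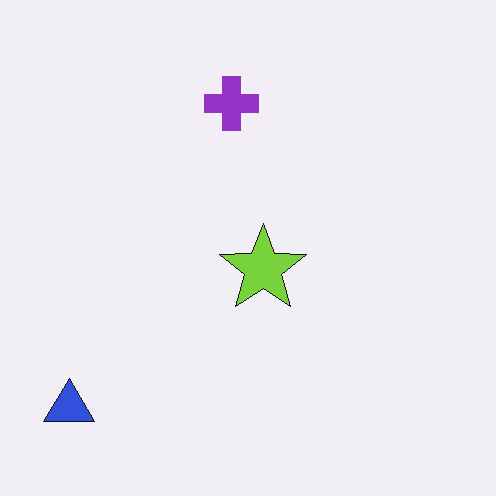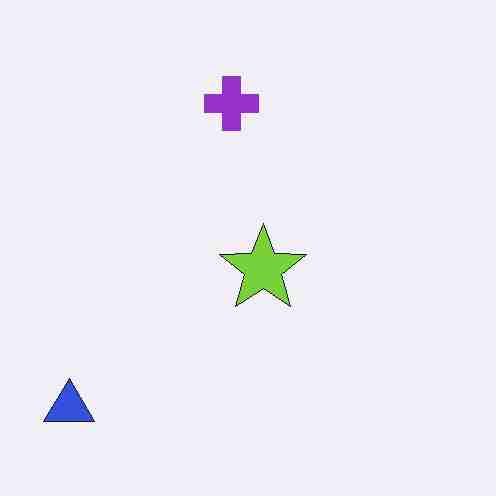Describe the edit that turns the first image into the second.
It was heavily JPEG-compressed with obvious blocking artifacts.

Blocky 8×8 compression artifacts appear around shape edges and the flat background shows ringing — characteristic JPEG degradation.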